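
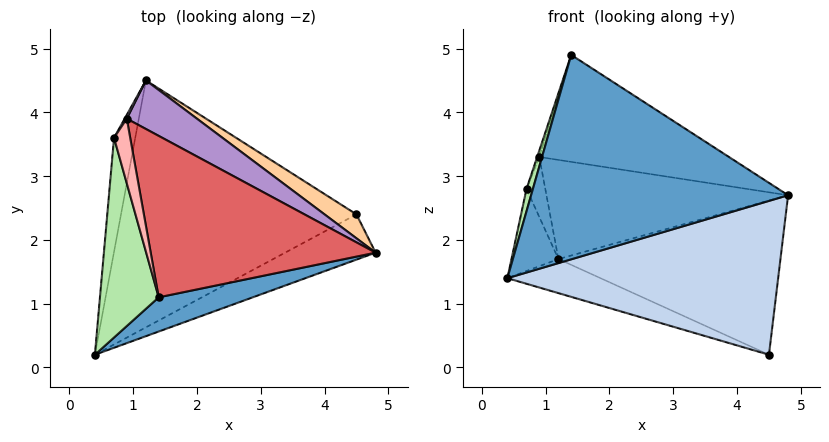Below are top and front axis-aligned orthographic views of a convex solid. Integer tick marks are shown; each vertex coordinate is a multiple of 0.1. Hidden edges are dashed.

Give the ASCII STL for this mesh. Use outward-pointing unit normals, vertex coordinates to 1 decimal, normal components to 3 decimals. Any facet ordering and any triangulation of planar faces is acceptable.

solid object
 facet normal 0.296 -0.942 0.158
  outer loop
   vertex 1.4 1.1 4.9
   vertex 0.4 0.2 1.4
   vertex 4.8 1.8 2.7
  endloop
 endfacet
 facet normal 0.397 -0.881 -0.259
  outer loop
   vertex 4.5 2.4 0.2
   vertex 4.8 1.8 2.7
   vertex 0.4 0.2 1.4
  endloop
 endfacet
 facet normal -0.341 0.128 -0.931
  outer loop
   vertex 4.5 2.4 0.2
   vertex 0.4 0.2 1.4
   vertex 1.2 4.5 1.7
  endloop
 endfacet
 facet normal 0.573 0.810 0.126
  outer loop
   vertex 4.5 2.4 0.2
   vertex 1.2 4.5 1.7
   vertex 4.8 1.8 2.7
  endloop
 endfacet
 facet normal -0.943 0.194 -0.270
  outer loop
   vertex 0.7 3.6 2.8
   vertex 1.2 4.5 1.7
   vertex 0.4 0.2 1.4
  endloop
 endfacet
 facet normal -0.959 -0.032 0.282
  outer loop
   vertex 0.7 3.6 2.8
   vertex 0.4 0.2 1.4
   vertex 1.4 1.1 4.9
  endloop
 endfacet
 facet normal 0.392 0.508 0.767
  outer loop
   vertex 0.9 3.9 3.3
   vertex 1.4 1.1 4.9
   vertex 4.8 1.8 2.7
  endloop
 endfacet
 facet normal -0.935 0.035 0.353
  outer loop
   vertex 0.9 3.9 3.3
   vertex 0.7 3.6 2.8
   vertex 1.4 1.1 4.9
  endloop
 endfacet
 facet normal 0.483 0.786 0.385
  outer loop
   vertex 0.9 3.9 3.3
   vertex 4.8 1.8 2.7
   vertex 1.2 4.5 1.7
  endloop
 endfacet
 facet normal -0.856 0.516 0.033
  outer loop
   vertex 0.9 3.9 3.3
   vertex 1.2 4.5 1.7
   vertex 0.7 3.6 2.8
  endloop
 endfacet
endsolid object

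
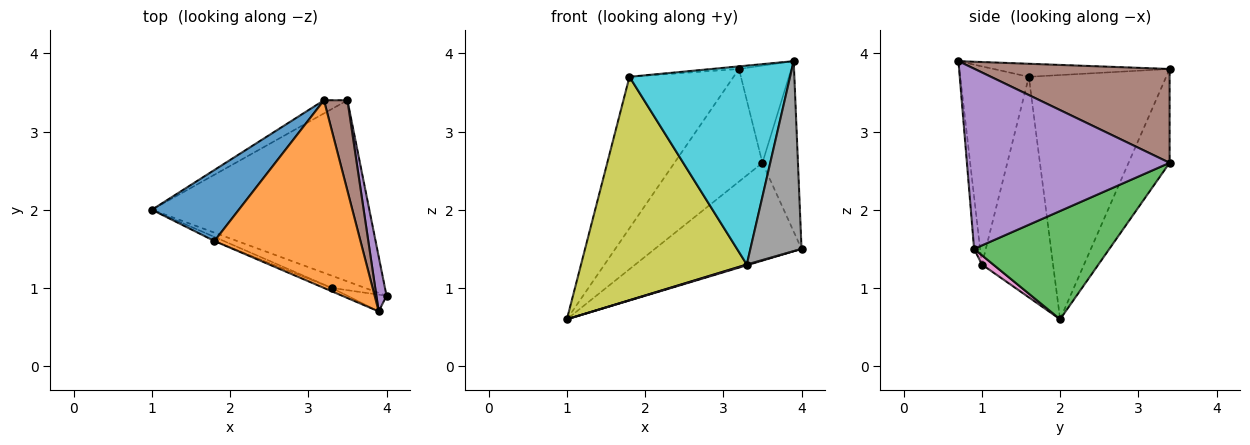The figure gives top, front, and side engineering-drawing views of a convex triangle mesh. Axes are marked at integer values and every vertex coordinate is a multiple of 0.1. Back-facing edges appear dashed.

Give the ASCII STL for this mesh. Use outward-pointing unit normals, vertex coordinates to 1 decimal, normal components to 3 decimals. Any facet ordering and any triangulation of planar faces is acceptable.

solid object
 facet normal -0.767 0.581 0.273
  outer loop
   vertex 1.8 1.6 3.7
   vertex 3.2 3.4 3.8
   vertex 1.0 2.0 0.6
  endloop
 endfacet
 facet normal -0.089 0.014 0.996
  outer loop
   vertex 1.8 1.6 3.7
   vertex 3.9 0.7 3.9
   vertex 3.2 3.4 3.8
  endloop
 endfacet
 facet normal 0.401 0.435 -0.806
  outer loop
   vertex 3.5 3.4 2.6
   vertex 4.0 0.9 1.5
   vertex 1.0 2.0 0.6
  endloop
 endfacet
 facet normal -0.421 0.901 -0.105
  outer loop
   vertex 3.5 3.4 2.6
   vertex 1.0 2.0 0.6
   vertex 3.2 3.4 3.8
  endloop
 endfacet
 facet normal 0.983 0.172 0.055
  outer loop
   vertex 3.5 3.4 2.6
   vertex 3.9 0.7 3.9
   vertex 4.0 0.9 1.5
  endloop
 endfacet
 facet normal 0.939 0.252 0.235
  outer loop
   vertex 3.5 3.4 2.6
   vertex 3.2 3.4 3.8
   vertex 3.9 0.7 3.9
  endloop
 endfacet
 facet normal 0.266 -0.061 -0.962
  outer loop
   vertex 3.3 1.0 1.3
   vertex 1.0 2.0 0.6
   vertex 4.0 0.9 1.5
  endloop
 endfacet
 facet normal -0.116 -0.989 -0.087
  outer loop
   vertex 3.3 1.0 1.3
   vertex 4.0 0.9 1.5
   vertex 3.9 0.7 3.9
  endloop
 endfacet
 facet normal -0.394 -0.919 -0.017
  outer loop
   vertex 3.3 1.0 1.3
   vertex 1.8 1.6 3.7
   vertex 1.0 2.0 0.6
  endloop
 endfacet
 facet normal -0.393 -0.920 -0.015
  outer loop
   vertex 3.3 1.0 1.3
   vertex 3.9 0.7 3.9
   vertex 1.8 1.6 3.7
  endloop
 endfacet
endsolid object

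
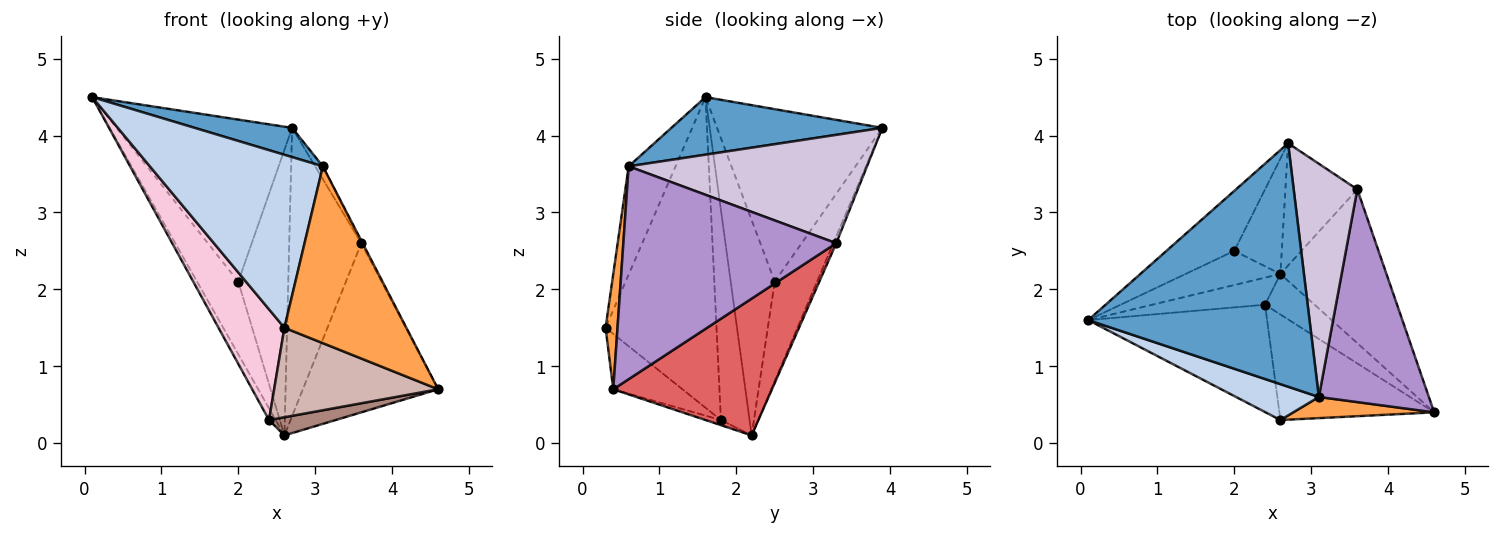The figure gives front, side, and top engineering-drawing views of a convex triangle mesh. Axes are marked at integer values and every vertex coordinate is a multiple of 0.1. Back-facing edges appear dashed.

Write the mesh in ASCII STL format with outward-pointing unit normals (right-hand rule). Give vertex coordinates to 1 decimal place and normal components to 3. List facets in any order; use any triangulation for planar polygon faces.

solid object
 facet normal 0.250 -0.115 0.961
  outer loop
   vertex 3.1 0.6 3.6
   vertex 2.7 3.9 4.1
   vertex 0.1 1.6 4.5
  endloop
 endfacet
 facet normal -0.257 -0.946 0.196
  outer loop
   vertex 2.6 0.3 1.5
   vertex 3.1 0.6 3.6
   vertex 0.1 1.6 4.5
  endloop
 endfacet
 facet normal 0.097 -0.988 0.118
  outer loop
   vertex 2.6 0.3 1.5
   vertex 4.6 0.4 0.7
   vertex 3.1 0.6 3.6
  endloop
 endfacet
 facet normal -0.662 0.703 -0.260
  outer loop
   vertex 2.0 2.5 2.1
   vertex 0.1 1.6 4.5
   vertex 2.7 3.9 4.1
  endloop
 endfacet
 facet normal -0.695 0.651 -0.306
  outer loop
   vertex 2.0 2.5 2.1
   vertex 2.6 2.2 0.1
   vertex 0.1 1.6 4.5
  endloop
 endfacet
 facet normal -0.617 0.730 -0.295
  outer loop
   vertex 2.0 2.5 2.1
   vertex 2.7 3.9 4.1
   vertex 2.6 2.2 0.1
  endloop
 endfacet
 facet normal 0.655 0.559 -0.508
  outer loop
   vertex 3.6 3.3 2.6
   vertex 4.6 0.4 0.7
   vertex 2.6 2.2 0.1
  endloop
 endfacet
 facet normal -0.037 0.920 -0.390
  outer loop
   vertex 3.6 3.3 2.6
   vertex 2.6 2.2 0.1
   vertex 2.7 3.9 4.1
  endloop
 endfacet
 facet normal 0.888 0.006 0.459
  outer loop
   vertex 3.6 3.3 2.6
   vertex 3.1 0.6 3.6
   vertex 4.6 0.4 0.7
  endloop
 endfacet
 facet normal 0.862 0.028 0.506
  outer loop
   vertex 3.6 3.3 2.6
   vertex 2.7 3.9 4.1
   vertex 3.1 0.6 3.6
  endloop
 endfacet
 facet normal -0.094 -0.407 -0.908
  outer loop
   vertex 2.4 1.8 0.3
   vertex 2.6 2.2 0.1
   vertex 4.6 0.4 0.7
  endloop
 endfacet
 facet normal -0.263 -0.624 -0.736
  outer loop
   vertex 2.4 1.8 0.3
   vertex 4.6 0.4 0.7
   vertex 2.6 0.3 1.5
  endloop
 endfacet
 facet normal -0.863 0.200 -0.463
  outer loop
   vertex 2.4 1.8 0.3
   vertex 0.1 1.6 4.5
   vertex 2.6 2.2 0.1
  endloop
 endfacet
 facet normal -0.770 -0.458 -0.444
  outer loop
   vertex 2.4 1.8 0.3
   vertex 2.6 0.3 1.5
   vertex 0.1 1.6 4.5
  endloop
 endfacet
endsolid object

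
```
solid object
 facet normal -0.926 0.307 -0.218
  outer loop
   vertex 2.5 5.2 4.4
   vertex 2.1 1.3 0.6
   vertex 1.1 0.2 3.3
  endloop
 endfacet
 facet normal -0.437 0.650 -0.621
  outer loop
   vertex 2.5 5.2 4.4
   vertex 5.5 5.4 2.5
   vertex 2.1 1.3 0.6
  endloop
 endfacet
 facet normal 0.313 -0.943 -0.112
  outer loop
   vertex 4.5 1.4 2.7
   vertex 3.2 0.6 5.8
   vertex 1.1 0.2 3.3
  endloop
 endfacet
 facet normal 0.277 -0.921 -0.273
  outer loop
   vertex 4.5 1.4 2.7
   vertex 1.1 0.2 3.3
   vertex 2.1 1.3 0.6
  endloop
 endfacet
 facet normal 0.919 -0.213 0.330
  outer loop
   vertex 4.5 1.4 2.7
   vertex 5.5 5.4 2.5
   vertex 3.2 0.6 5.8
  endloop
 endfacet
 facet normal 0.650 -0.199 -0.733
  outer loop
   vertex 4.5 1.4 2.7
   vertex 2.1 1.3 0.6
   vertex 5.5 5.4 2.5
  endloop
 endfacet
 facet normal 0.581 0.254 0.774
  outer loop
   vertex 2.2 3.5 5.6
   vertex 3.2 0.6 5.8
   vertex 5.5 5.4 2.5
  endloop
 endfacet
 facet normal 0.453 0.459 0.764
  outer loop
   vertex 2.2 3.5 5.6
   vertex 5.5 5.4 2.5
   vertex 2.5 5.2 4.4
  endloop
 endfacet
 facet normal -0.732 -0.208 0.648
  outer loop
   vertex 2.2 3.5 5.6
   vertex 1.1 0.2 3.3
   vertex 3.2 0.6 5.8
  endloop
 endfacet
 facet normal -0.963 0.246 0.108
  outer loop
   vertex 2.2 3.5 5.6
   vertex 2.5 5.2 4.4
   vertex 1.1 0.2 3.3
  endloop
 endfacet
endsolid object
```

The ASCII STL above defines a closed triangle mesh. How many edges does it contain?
15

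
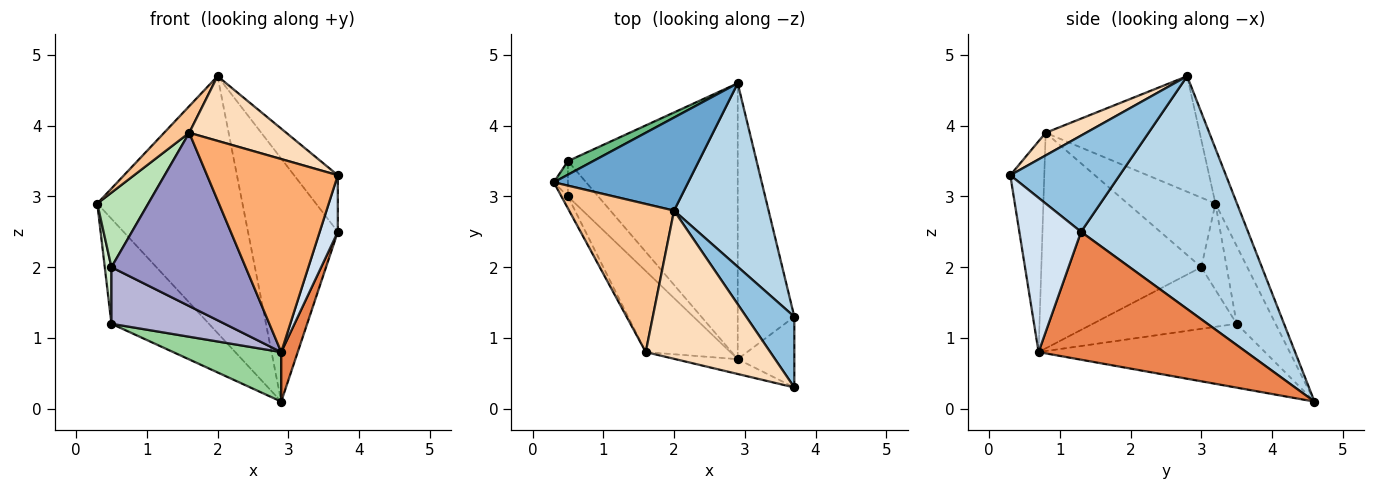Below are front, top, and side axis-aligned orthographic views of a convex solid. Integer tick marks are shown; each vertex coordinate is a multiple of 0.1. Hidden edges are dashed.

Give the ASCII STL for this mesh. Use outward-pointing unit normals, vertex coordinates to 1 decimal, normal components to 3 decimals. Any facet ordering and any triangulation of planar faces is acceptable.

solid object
 facet normal -0.138 0.931 0.337
  outer loop
   vertex 2.0 2.8 4.7
   vertex 2.9 4.6 0.1
   vertex 0.3 3.2 2.9
  endloop
 endfacet
 facet normal 0.842 0.337 0.421
  outer loop
   vertex 3.7 1.3 2.5
   vertex 2.0 2.8 4.7
   vertex 3.7 0.3 3.3
  endloop
 endfacet
 facet normal 0.829 0.446 0.337
  outer loop
   vertex 3.7 1.3 2.5
   vertex 2.9 4.6 0.1
   vertex 2.0 2.8 4.7
  endloop
 endfacet
 facet normal 0.905 -0.266 -0.332
  outer loop
   vertex 3.7 1.3 2.5
   vertex 3.7 0.3 3.3
   vertex 2.9 0.7 0.8
  endloop
 endfacet
 facet normal 0.912 -0.072 -0.404
  outer loop
   vertex 3.7 1.3 2.5
   vertex 2.9 0.7 0.8
   vertex 2.9 4.6 0.1
  endloop
 endfacet
 facet normal -0.251 -0.965 -0.074
  outer loop
   vertex 1.6 0.8 3.9
   vertex 2.9 0.7 0.8
   vertex 3.7 0.3 3.3
  endloop
 endfacet
 facet normal -0.735 -0.120 0.667
  outer loop
   vertex 1.6 0.8 3.9
   vertex 2.0 2.8 4.7
   vertex 0.3 3.2 2.9
  endloop
 endfacet
 facet normal 0.164 -0.395 0.904
  outer loop
   vertex 1.6 0.8 3.9
   vertex 3.7 0.3 3.3
   vertex 2.0 2.8 4.7
  endloop
 endfacet
 facet normal -0.368 0.922 0.119
  outer loop
   vertex 0.5 3.5 1.2
   vertex 0.3 3.2 2.9
   vertex 2.9 4.6 0.1
  endloop
 endfacet
 facet normal -0.347 -0.166 -0.923
  outer loop
   vertex 0.5 3.5 1.2
   vertex 2.9 4.6 0.1
   vertex 2.9 0.7 0.8
  endloop
 endfacet
 facet normal -0.862 -0.500 -0.080
  outer loop
   vertex 0.5 3.0 2.0
   vertex 1.6 0.8 3.9
   vertex 0.3 3.2 2.9
  endloop
 endfacet
 facet normal -0.955 -0.251 -0.157
  outer loop
   vertex 0.5 3.0 2.0
   vertex 0.3 3.2 2.9
   vertex 0.5 3.5 1.2
  endloop
 endfacet
 facet normal -0.734 -0.615 -0.288
  outer loop
   vertex 0.5 3.0 2.0
   vertex 2.9 0.7 0.8
   vertex 1.6 0.8 3.9
  endloop
 endfacet
 facet normal -0.733 -0.577 -0.361
  outer loop
   vertex 0.5 3.0 2.0
   vertex 0.5 3.5 1.2
   vertex 2.9 0.7 0.8
  endloop
 endfacet
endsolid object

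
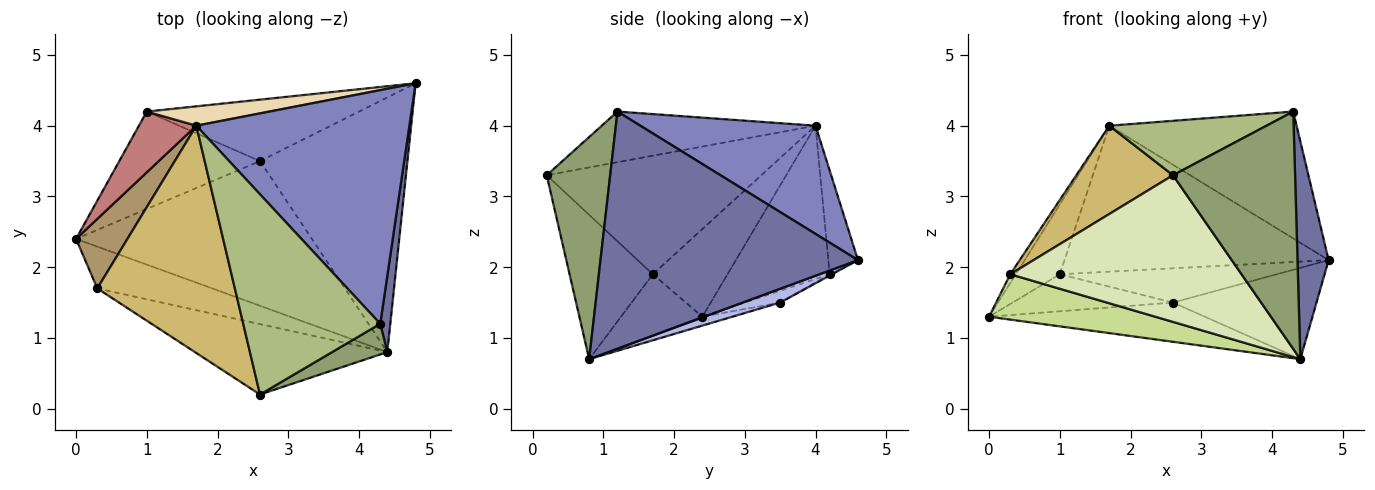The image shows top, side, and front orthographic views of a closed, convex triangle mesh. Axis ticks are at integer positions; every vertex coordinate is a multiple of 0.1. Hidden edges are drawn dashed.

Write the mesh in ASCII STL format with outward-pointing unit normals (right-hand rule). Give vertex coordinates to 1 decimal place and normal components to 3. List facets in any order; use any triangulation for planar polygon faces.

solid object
 facet normal 0.992 -0.120 0.042
  outer loop
   vertex 4.3 1.2 4.2
   vertex 4.4 0.8 0.7
   vertex 4.8 4.6 2.1
  endloop
 endfacet
 facet normal 0.408 0.436 0.803
  outer loop
   vertex 1.7 4.0 4.0
   vertex 4.3 1.2 4.2
   vertex 4.8 4.6 2.1
  endloop
 endfacet
 facet normal -0.036 0.261 -0.965
  outer loop
   vertex 2.6 3.5 1.5
   vertex 4.4 0.8 0.7
   vertex 0.0 2.4 1.3
  endloop
 endfacet
 facet normal 0.088 0.336 -0.938
  outer loop
   vertex 2.6 3.5 1.5
   vertex 4.8 4.6 2.1
   vertex 4.4 0.8 0.7
  endloop
 endfacet
 facet normal 0.458 -0.881 0.114
  outer loop
   vertex 2.6 0.2 3.3
   vertex 4.4 0.8 0.7
   vertex 4.3 1.2 4.2
  endloop
 endfacet
 facet normal -0.336 -0.247 0.909
  outer loop
   vertex 2.6 0.2 3.3
   vertex 4.3 1.2 4.2
   vertex 1.7 4.0 4.0
  endloop
 endfacet
 facet normal -0.339 -0.692 -0.638
  outer loop
   vertex 0.3 1.7 1.9
   vertex 0.0 2.4 1.3
   vertex 4.4 0.8 0.7
  endloop
 endfacet
 facet normal -0.309 -0.857 -0.412
  outer loop
   vertex 0.3 1.7 1.9
   vertex 4.4 0.8 0.7
   vertex 2.6 0.2 3.3
  endloop
 endfacet
 facet normal -0.861 0.063 0.505
  outer loop
   vertex 0.3 1.7 1.9
   vertex 1.7 4.0 4.0
   vertex 0.0 2.4 1.3
  endloop
 endfacet
 facet normal -0.626 -0.282 0.727
  outer loop
   vertex 0.3 1.7 1.9
   vertex 2.6 0.2 3.3
   vertex 1.7 4.0 4.0
  endloop
 endfacet
 facet normal -0.005 0.487 -0.873
  outer loop
   vertex 1.0 4.2 1.9
   vertex 4.8 4.6 2.1
   vertex 2.6 3.5 1.5
  endloop
 endfacet
 facet normal -0.111 0.985 0.131
  outer loop
   vertex 1.0 4.2 1.9
   vertex 1.7 4.0 4.0
   vertex 4.8 4.6 2.1
  endloop
 endfacet
 facet normal -0.078 0.354 -0.932
  outer loop
   vertex 1.0 4.2 1.9
   vertex 2.6 3.5 1.5
   vertex 0.0 2.4 1.3
  endloop
 endfacet
 facet normal -0.869 0.374 0.325
  outer loop
   vertex 1.0 4.2 1.9
   vertex 0.0 2.4 1.3
   vertex 1.7 4.0 4.0
  endloop
 endfacet
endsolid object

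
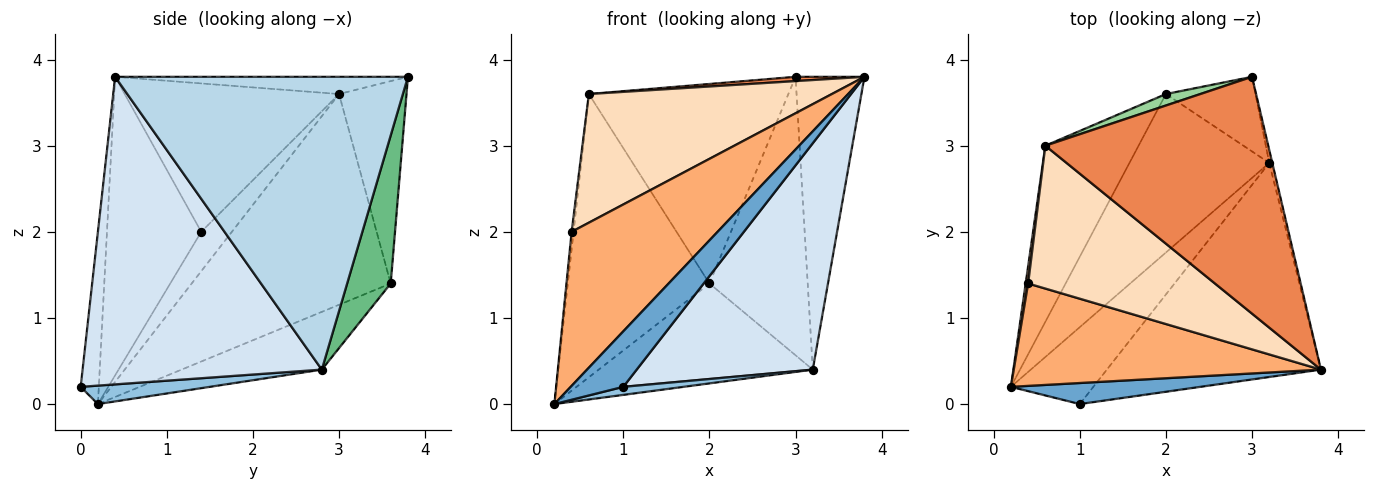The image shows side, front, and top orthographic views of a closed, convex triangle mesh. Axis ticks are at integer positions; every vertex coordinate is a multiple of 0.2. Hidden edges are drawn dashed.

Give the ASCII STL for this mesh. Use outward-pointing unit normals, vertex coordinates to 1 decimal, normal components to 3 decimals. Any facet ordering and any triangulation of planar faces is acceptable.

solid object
 facet normal -0.307 -0.890 0.338
  outer loop
   vertex 1.0 0.0 0.2
   vertex 3.8 0.4 3.8
   vertex 0.2 0.2 0.0
  endloop
 endfacet
 facet normal 0.217 -0.101 -0.971
  outer loop
   vertex 3.2 2.8 0.4
   vertex 1.0 0.0 0.2
   vertex 0.2 0.2 0.0
  endloop
 endfacet
 facet normal 0.973 0.229 -0.010
  outer loop
   vertex 3.2 2.8 0.4
   vertex 3.0 3.8 3.8
   vertex 3.8 0.4 3.8
  endloop
 endfacet
 facet normal 0.703 -0.517 -0.489
  outer loop
   vertex 3.2 2.8 0.4
   vertex 3.8 0.4 3.8
   vertex 1.0 0.0 0.2
  endloop
 endfacet
 facet normal -0.077 -0.018 0.997
  outer loop
   vertex 0.6 3.0 3.6
   vertex 3.8 0.4 3.8
   vertex 3.0 3.8 3.8
  endloop
 endfacet
 facet normal -0.474 -0.733 0.487
  outer loop
   vertex 0.4 1.4 2.0
   vertex 0.2 0.2 0.0
   vertex 3.8 0.4 3.8
  endloop
 endfacet
 facet normal -0.996 0.062 0.062
  outer loop
   vertex 0.4 1.4 2.0
   vertex 0.6 3.0 3.6
   vertex 0.2 0.2 0.0
  endloop
 endfacet
 facet normal -0.508 -0.576 0.640
  outer loop
   vertex 0.4 1.4 2.0
   vertex 3.8 0.4 3.8
   vertex 0.6 3.0 3.6
  endloop
 endfacet
 facet normal 0.394 0.888 -0.238
  outer loop
   vertex 2.0 3.6 1.4
   vertex 3.0 3.8 3.8
   vertex 3.2 2.8 0.4
  endloop
 endfacet
 facet normal -0.320 0.946 0.054
  outer loop
   vertex 2.0 3.6 1.4
   vertex 0.6 3.0 3.6
   vertex 3.0 3.8 3.8
  endloop
 endfacet
 facet normal -0.330 0.503 -0.799
  outer loop
   vertex 2.0 3.6 1.4
   vertex 3.2 2.8 0.4
   vertex 0.2 0.2 0.0
  endloop
 endfacet
 facet normal -0.767 0.545 -0.339
  outer loop
   vertex 2.0 3.6 1.4
   vertex 0.2 0.2 0.0
   vertex 0.6 3.0 3.6
  endloop
 endfacet
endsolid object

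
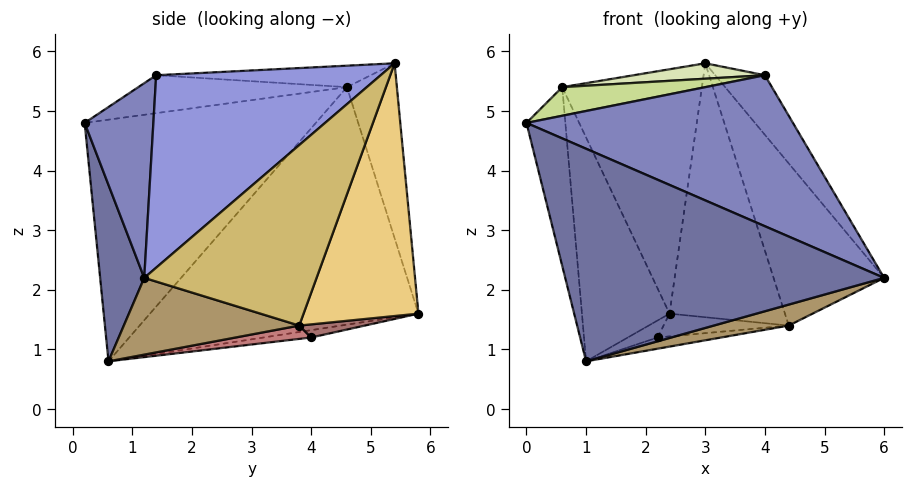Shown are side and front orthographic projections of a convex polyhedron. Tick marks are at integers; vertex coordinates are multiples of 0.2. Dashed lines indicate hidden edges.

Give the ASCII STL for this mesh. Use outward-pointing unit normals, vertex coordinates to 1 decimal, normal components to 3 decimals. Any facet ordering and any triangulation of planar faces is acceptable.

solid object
 facet normal 0.137 -0.988 -0.065
  outer loop
   vertex 1.0 0.6 0.8
   vertex 6.0 1.2 2.2
   vertex 0.0 0.2 4.8
  endloop
 endfacet
 facet normal 0.245 -0.949 0.200
  outer loop
   vertex 4.0 1.4 5.6
   vertex 0.0 0.2 4.8
   vertex 6.0 1.2 2.2
  endloop
 endfacet
 facet normal 0.851 0.188 0.490
  outer loop
   vertex 4.0 1.4 5.6
   vertex 6.0 1.2 2.2
   vertex 3.0 5.4 5.8
  endloop
 endfacet
 facet normal -0.334 0.933 0.137
  outer loop
   vertex 0.6 4.6 5.4
   vertex 3.0 5.4 5.8
   vertex 2.4 5.8 1.6
  endloop
 endfacet
 facet normal -0.961 0.162 -0.224
  outer loop
   vertex 0.6 4.6 5.4
   vertex 1.0 0.6 0.8
   vertex 0.0 0.2 4.8
  endloop
 endfacet
 facet normal -0.897 0.293 -0.332
  outer loop
   vertex 0.6 4.6 5.4
   vertex 2.4 5.8 1.6
   vertex 1.0 0.6 0.8
  endloop
 endfacet
 facet normal -0.163 -0.112 0.980
  outer loop
   vertex 0.6 4.6 5.4
   vertex 0.0 0.2 4.8
   vertex 4.0 1.4 5.6
  endloop
 endfacet
 facet normal -0.137 -0.084 0.987
  outer loop
   vertex 0.6 4.6 5.4
   vertex 4.0 1.4 5.6
   vertex 3.0 5.4 5.8
  endloop
 endfacet
 facet normal 0.281 -0.120 -0.952
  outer loop
   vertex 4.4 3.8 1.4
   vertex 6.0 1.2 2.2
   vertex 1.0 0.6 0.8
  endloop
 endfacet
 facet normal 0.840 0.539 0.071
  outer loop
   vertex 4.4 3.8 1.4
   vertex 3.0 5.4 5.8
   vertex 6.0 1.2 2.2
  endloop
 endfacet
 facet normal 0.705 0.708 -0.033
  outer loop
   vertex 4.4 3.8 1.4
   vertex 2.4 5.8 1.6
   vertex 3.0 5.4 5.8
  endloop
 endfacet
 facet normal -0.385 0.241 -0.891
  outer loop
   vertex 2.2 4.0 1.2
   vertex 1.0 0.6 0.8
   vertex 2.4 5.8 1.6
  endloop
 endfacet
 facet normal 0.107 0.204 -0.973
  outer loop
   vertex 2.2 4.0 1.2
   vertex 2.4 5.8 1.6
   vertex 4.4 3.8 1.4
  endloop
 endfacet
 facet normal 0.098 0.082 -0.992
  outer loop
   vertex 2.2 4.0 1.2
   vertex 4.4 3.8 1.4
   vertex 1.0 0.6 0.8
  endloop
 endfacet
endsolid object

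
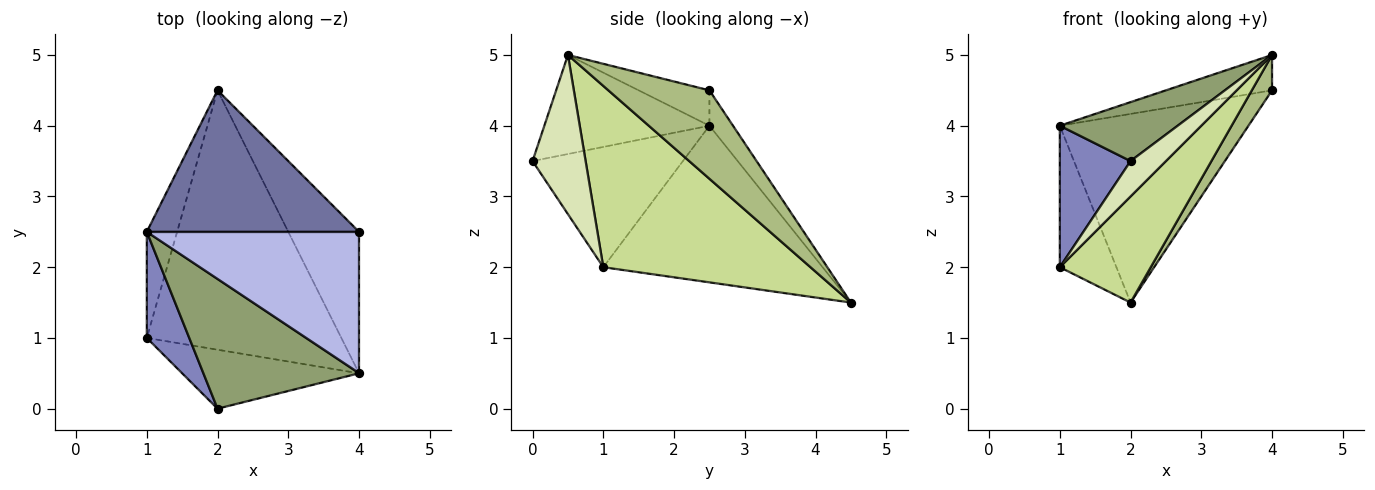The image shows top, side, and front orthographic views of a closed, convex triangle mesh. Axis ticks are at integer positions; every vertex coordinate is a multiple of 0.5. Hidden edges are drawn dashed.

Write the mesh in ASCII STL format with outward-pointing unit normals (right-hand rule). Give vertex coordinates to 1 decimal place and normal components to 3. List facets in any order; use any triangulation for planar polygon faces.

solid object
 facet normal -0.100 0.796 0.597
  outer loop
   vertex 2.0 4.5 1.5
   vertex 1.0 2.5 4.0
   vertex 4.0 2.5 4.5
  endloop
 endfacet
 facet normal -0.862 -0.406 0.304
  outer loop
   vertex 1.0 1.0 2.0
   vertex 2.0 0.0 3.5
   vertex 1.0 2.5 4.0
  endloop
 endfacet
 facet normal -0.952 0.246 -0.184
  outer loop
   vertex 1.0 1.0 2.0
   vertex 1.0 2.5 4.0
   vertex 2.0 4.5 1.5
  endloop
 endfacet
 facet normal -0.160 0.239 0.958
  outer loop
   vertex 4.0 0.5 5.0
   vertex 4.0 2.5 4.5
   vertex 1.0 2.5 4.0
  endloop
 endfacet
 facet normal -0.501 -0.358 0.788
  outer loop
   vertex 4.0 0.5 5.0
   vertex 1.0 2.5 4.0
   vertex 2.0 0.0 3.5
  endloop
 endfacet
 facet normal 0.772 -0.154 -0.617
  outer loop
   vertex 4.0 0.5 5.0
   vertex 2.0 4.5 1.5
   vertex 4.0 2.5 4.5
  endloop
 endfacet
 facet normal 0.653 -0.287 -0.701
  outer loop
   vertex 4.0 0.5 5.0
   vertex 1.0 1.0 2.0
   vertex 2.0 4.5 1.5
  endloop
 endfacet
 facet normal 0.611 -0.407 -0.679
  outer loop
   vertex 4.0 0.5 5.0
   vertex 2.0 0.0 3.5
   vertex 1.0 1.0 2.0
  endloop
 endfacet
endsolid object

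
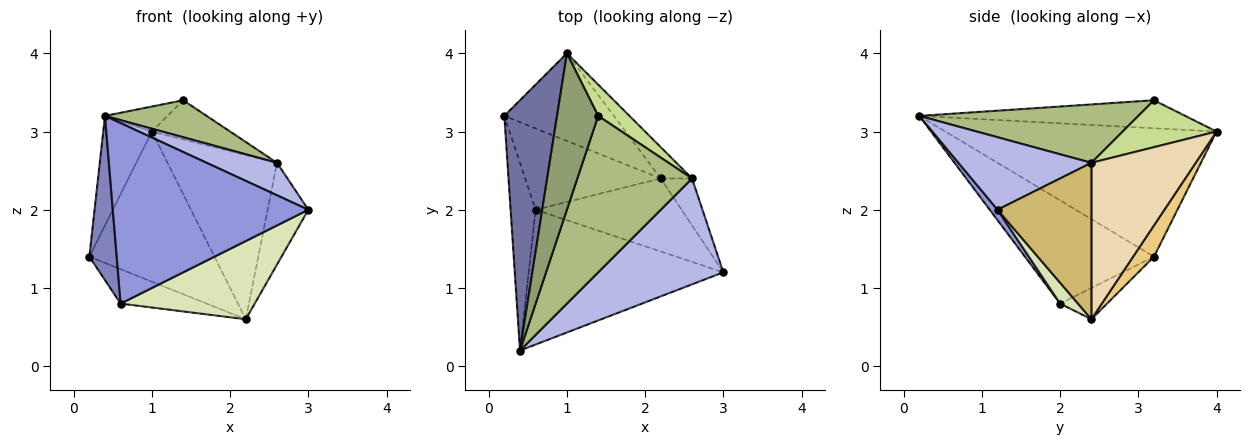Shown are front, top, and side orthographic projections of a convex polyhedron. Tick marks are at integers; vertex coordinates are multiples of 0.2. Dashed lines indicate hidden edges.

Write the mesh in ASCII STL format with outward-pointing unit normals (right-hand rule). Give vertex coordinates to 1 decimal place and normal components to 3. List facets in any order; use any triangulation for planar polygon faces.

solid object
 facet normal -0.913 0.164 0.374
  outer loop
   vertex 1.0 4.0 3.0
   vertex 0.2 3.2 1.4
   vertex 0.4 0.2 3.2
  endloop
 endfacet
 facet normal -0.952 -0.202 -0.231
  outer loop
   vertex 0.6 2.0 0.8
   vertex 0.4 0.2 3.2
   vertex 0.2 3.2 1.4
  endloop
 endfacet
 facet normal 0.032 -0.801 -0.598
  outer loop
   vertex 0.6 2.0 0.8
   vertex 3.0 1.2 2.0
   vertex 0.4 0.2 3.2
  endloop
 endfacet
 facet normal 0.485 -0.257 0.836
  outer loop
   vertex 2.6 2.4 2.6
   vertex 0.4 0.2 3.2
   vertex 3.0 1.2 2.0
  endloop
 endfacet
 facet normal -0.557 0.131 0.820
  outer loop
   vertex 1.4 3.2 3.4
   vertex 1.0 4.0 3.0
   vertex 0.4 0.2 3.2
  endloop
 endfacet
 facet normal 0.444 -0.206 0.872
  outer loop
   vertex 1.4 3.2 3.4
   vertex 0.4 0.2 3.2
   vertex 2.6 2.4 2.6
  endloop
 endfacet
 facet normal 0.684 0.570 0.456
  outer loop
   vertex 1.4 3.2 3.4
   vertex 2.6 2.4 2.6
   vertex 1.0 4.0 3.0
  endloop
 endfacet
 facet normal 0.097 -0.728 -0.679
  outer loop
   vertex 2.2 2.4 0.6
   vertex 3.0 1.2 2.0
   vertex 0.6 2.0 0.8
  endloop
 endfacet
 facet normal -0.208 0.381 -0.901
  outer loop
   vertex 2.2 2.4 0.6
   vertex 0.6 2.0 0.8
   vertex 0.2 3.2 1.4
  endloop
 endfacet
 facet normal 0.902 0.391 -0.180
  outer loop
   vertex 2.2 2.4 0.6
   vertex 2.6 2.4 2.6
   vertex 3.0 1.2 2.0
  endloop
 endfacet
 facet normal 0.142 0.855 -0.499
  outer loop
   vertex 2.2 2.4 0.6
   vertex 0.2 3.2 1.4
   vertex 1.0 4.0 3.0
  endloop
 endfacet
 facet normal 0.683 0.717 -0.137
  outer loop
   vertex 2.2 2.4 0.6
   vertex 1.0 4.0 3.0
   vertex 2.6 2.4 2.6
  endloop
 endfacet
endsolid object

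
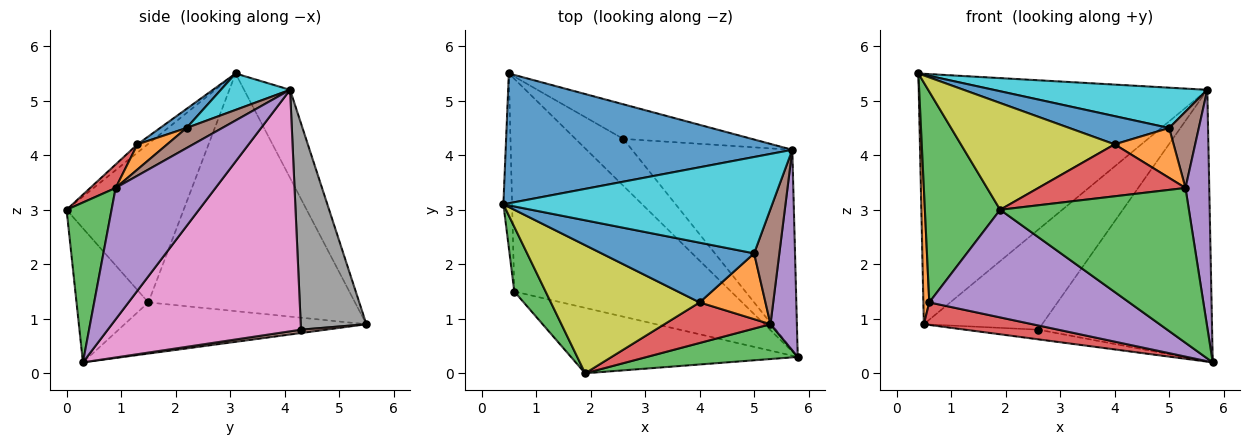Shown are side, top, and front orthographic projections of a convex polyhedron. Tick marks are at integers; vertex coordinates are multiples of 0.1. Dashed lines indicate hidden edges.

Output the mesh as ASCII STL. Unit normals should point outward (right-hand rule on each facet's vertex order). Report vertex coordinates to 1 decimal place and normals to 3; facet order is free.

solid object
 facet normal -0.140 0.879 0.456
  outer loop
   vertex 5.7 4.1 5.2
   vertex 0.5 5.5 0.9
   vertex 0.4 3.1 5.5
  endloop
 endfacet
 facet normal -0.999 -0.029 -0.037
  outer loop
   vertex 0.6 1.5 1.3
   vertex 0.4 3.1 5.5
   vertex 0.5 5.5 0.9
  endloop
 endfacet
 facet normal -0.830 -0.534 0.164
  outer loop
   vertex 0.6 1.5 1.3
   vertex 1.9 0.0 3.0
   vertex 0.4 3.1 5.5
  endloop
 endfacet
 facet normal -0.228 -0.103 -0.968
  outer loop
   vertex 0.6 1.5 1.3
   vertex 0.5 5.5 0.9
   vertex 5.8 0.3 0.2
  endloop
 endfacet
 facet normal -0.294 -0.817 -0.496
  outer loop
   vertex 0.6 1.5 1.3
   vertex 5.8 0.3 0.2
   vertex 1.9 0.0 3.0
  endloop
 endfacet
 facet normal 0.069 0.201 -0.977
  outer loop
   vertex 2.6 4.3 0.8
   vertex 5.8 0.3 0.2
   vertex 0.5 5.5 0.9
  endloop
 endfacet
 facet normal 0.667 0.600 -0.442
  outer loop
   vertex 2.6 4.3 0.8
   vertex 5.7 4.1 5.2
   vertex 5.8 0.3 0.2
  endloop
 endfacet
 facet normal 0.465 0.837 -0.289
  outer loop
   vertex 2.6 4.3 0.8
   vertex 0.5 5.5 0.9
   vertex 5.7 4.1 5.2
  endloop
 endfacet
 facet normal -0.043 -0.640 0.768
  outer loop
   vertex 4.0 1.3 4.2
   vertex 0.4 3.1 5.5
   vertex 1.9 0.0 3.0
  endloop
 endfacet
 facet normal 0.124 -0.383 0.915
  outer loop
   vertex 5.0 2.2 4.5
   vertex 5.7 4.1 5.2
   vertex 0.4 3.1 5.5
  endloop
 endfacet
 facet normal 0.112 -0.424 0.899
  outer loop
   vertex 5.0 2.2 4.5
   vertex 0.4 3.1 5.5
   vertex 4.0 1.3 4.2
  endloop
 endfacet
 facet normal 0.291 -0.578 0.762
  outer loop
   vertex 5.3 0.9 3.4
   vertex 5.0 2.2 4.5
   vertex 4.0 1.3 4.2
  endloop
 endfacet
 facet normal 0.226 -0.950 0.214
  outer loop
   vertex 5.3 0.9 3.4
   vertex 1.9 0.0 3.0
   vertex 5.8 0.3 0.2
  endloop
 endfacet
 facet normal 0.135 -0.781 0.610
  outer loop
   vertex 5.3 0.9 3.4
   vertex 4.0 1.3 4.2
   vertex 1.9 0.0 3.0
  endloop
 endfacet
 facet normal 0.955 -0.227 0.192
  outer loop
   vertex 5.3 0.9 3.4
   vertex 5.8 0.3 0.2
   vertex 5.7 4.1 5.2
  endloop
 endfacet
 facet normal 0.554 -0.460 0.694
  outer loop
   vertex 5.3 0.9 3.4
   vertex 5.7 4.1 5.2
   vertex 5.0 2.2 4.5
  endloop
 endfacet
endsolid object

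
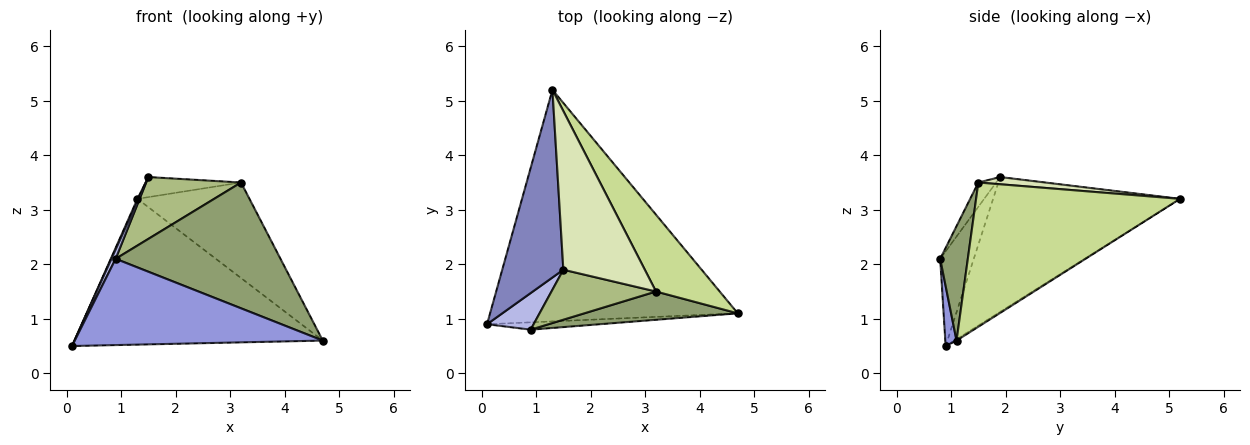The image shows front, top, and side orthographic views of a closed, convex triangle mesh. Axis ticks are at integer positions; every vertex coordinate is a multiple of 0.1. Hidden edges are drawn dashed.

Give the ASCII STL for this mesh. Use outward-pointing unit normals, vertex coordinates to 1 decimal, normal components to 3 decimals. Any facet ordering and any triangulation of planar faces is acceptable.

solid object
 facet normal -0.005 0.533 -0.846
  outer loop
   vertex 1.3 5.2 3.2
   vertex 4.7 1.1 0.6
   vertex 0.1 0.9 0.5
  endloop
 endfacet
 facet normal -0.911 -0.005 0.413
  outer loop
   vertex 1.5 1.9 3.6
   vertex 1.3 5.2 3.2
   vertex 0.1 0.9 0.5
  endloop
 endfacet
 facet normal 0.045 -0.995 -0.085
  outer loop
   vertex 0.9 0.8 2.1
   vertex 0.1 0.9 0.5
   vertex 4.7 1.1 0.6
  endloop
 endfacet
 facet normal -0.892 -0.112 0.439
  outer loop
   vertex 0.9 0.8 2.1
   vertex 1.5 1.9 3.6
   vertex 0.1 0.9 0.5
  endloop
 endfacet
 facet normal 0.161 -0.963 0.216
  outer loop
   vertex 3.2 1.5 3.5
   vertex 0.9 0.8 2.1
   vertex 4.7 1.1 0.6
  endloop
 endfacet
 facet normal -0.144 -0.770 0.622
  outer loop
   vertex 3.2 1.5 3.5
   vertex 1.5 1.9 3.6
   vertex 0.9 0.8 2.1
  endloop
 endfacet
 facet normal 0.817 0.449 0.361
  outer loop
   vertex 3.2 1.5 3.5
   vertex 4.7 1.1 0.6
   vertex 1.3 5.2 3.2
  endloop
 endfacet
 facet normal 0.088 0.125 0.988
  outer loop
   vertex 3.2 1.5 3.5
   vertex 1.3 5.2 3.2
   vertex 1.5 1.9 3.6
  endloop
 endfacet
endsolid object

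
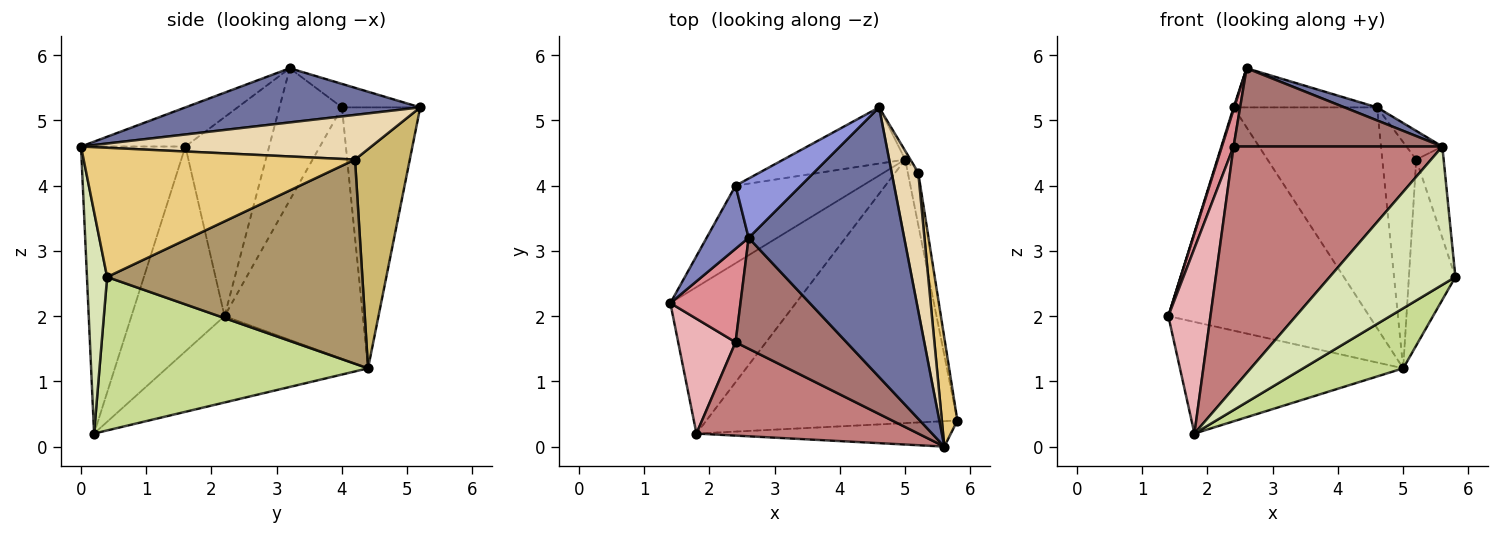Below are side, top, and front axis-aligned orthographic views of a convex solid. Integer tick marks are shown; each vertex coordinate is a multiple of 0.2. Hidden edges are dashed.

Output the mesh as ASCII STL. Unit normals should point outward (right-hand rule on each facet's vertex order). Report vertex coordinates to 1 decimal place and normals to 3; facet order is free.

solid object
 facet normal 0.329 -0.046 0.943
  outer loop
   vertex 5.6 0.0 4.6
   vertex 4.6 5.2 5.2
   vertex 2.6 3.2 5.8
  endloop
 endfacet
 facet normal -0.953 -0.010 0.304
  outer loop
   vertex 2.4 4.0 5.2
   vertex 1.4 2.2 2.0
   vertex 2.6 3.2 5.8
  endloop
 endfacet
 facet normal -0.288 0.528 0.799
  outer loop
   vertex 2.4 4.0 5.2
   vertex 2.6 3.2 5.8
   vertex 4.6 5.2 5.2
  endloop
 endfacet
 facet normal -0.545 0.792 -0.275
  outer loop
   vertex 2.4 4.0 5.2
   vertex 5.0 4.4 1.2
   vertex 1.4 2.2 2.0
  endloop
 endfacet
 facet normal -0.467 0.857 -0.218
  outer loop
   vertex 2.4 4.0 5.2
   vertex 4.6 5.2 5.2
   vertex 5.0 4.4 1.2
  endloop
 endfacet
 facet normal -0.480 0.532 -0.698
  outer loop
   vertex 1.8 0.2 0.2
   vertex 1.4 2.2 2.0
   vertex 5.0 4.4 1.2
  endloop
 endfacet
 facet normal 0.512 -0.191 -0.838
  outer loop
   vertex 1.8 0.2 0.2
   vertex 5.0 4.4 1.2
   vertex 5.8 0.4 2.6
  endloop
 endfacet
 facet normal 0.156 -0.971 -0.179
  outer loop
   vertex 1.8 0.2 0.2
   vertex 5.8 0.4 2.6
   vertex 5.6 0.0 4.6
  endloop
 endfacet
 facet normal 0.983 0.179 -0.050
  outer loop
   vertex 5.2 4.2 4.4
   vertex 5.8 0.4 2.6
   vertex 5.0 4.4 1.2
  endloop
 endfacet
 facet normal 0.850 0.526 -0.020
  outer loop
   vertex 5.2 4.2 4.4
   vertex 5.0 4.4 1.2
   vertex 4.6 5.2 5.2
  endloop
 endfacet
 facet normal 0.988 0.100 0.119
  outer loop
   vertex 5.2 4.2 4.4
   vertex 5.6 0.0 4.6
   vertex 5.8 0.4 2.6
  endloop
 endfacet
 facet normal 0.854 0.106 0.509
  outer loop
   vertex 5.2 4.2 4.4
   vertex 4.6 5.2 5.2
   vertex 5.6 0.0 4.6
  endloop
 endfacet
 facet normal -0.277 -0.554 0.785
  outer loop
   vertex 2.4 1.6 4.6
   vertex 5.6 0.0 4.6
   vertex 2.6 3.2 5.8
  endloop
 endfacet
 facet normal -0.423 -0.845 0.327
  outer loop
   vertex 2.4 1.6 4.6
   vertex 1.8 0.2 0.2
   vertex 5.6 0.0 4.6
  endloop
 endfacet
 facet normal -0.935 -0.130 0.330
  outer loop
   vertex 2.4 1.6 4.6
   vertex 2.6 3.2 5.8
   vertex 1.4 2.2 2.0
  endloop
 endfacet
 facet normal -0.883 -0.399 0.247
  outer loop
   vertex 2.4 1.6 4.6
   vertex 1.4 2.2 2.0
   vertex 1.8 0.2 0.2
  endloop
 endfacet
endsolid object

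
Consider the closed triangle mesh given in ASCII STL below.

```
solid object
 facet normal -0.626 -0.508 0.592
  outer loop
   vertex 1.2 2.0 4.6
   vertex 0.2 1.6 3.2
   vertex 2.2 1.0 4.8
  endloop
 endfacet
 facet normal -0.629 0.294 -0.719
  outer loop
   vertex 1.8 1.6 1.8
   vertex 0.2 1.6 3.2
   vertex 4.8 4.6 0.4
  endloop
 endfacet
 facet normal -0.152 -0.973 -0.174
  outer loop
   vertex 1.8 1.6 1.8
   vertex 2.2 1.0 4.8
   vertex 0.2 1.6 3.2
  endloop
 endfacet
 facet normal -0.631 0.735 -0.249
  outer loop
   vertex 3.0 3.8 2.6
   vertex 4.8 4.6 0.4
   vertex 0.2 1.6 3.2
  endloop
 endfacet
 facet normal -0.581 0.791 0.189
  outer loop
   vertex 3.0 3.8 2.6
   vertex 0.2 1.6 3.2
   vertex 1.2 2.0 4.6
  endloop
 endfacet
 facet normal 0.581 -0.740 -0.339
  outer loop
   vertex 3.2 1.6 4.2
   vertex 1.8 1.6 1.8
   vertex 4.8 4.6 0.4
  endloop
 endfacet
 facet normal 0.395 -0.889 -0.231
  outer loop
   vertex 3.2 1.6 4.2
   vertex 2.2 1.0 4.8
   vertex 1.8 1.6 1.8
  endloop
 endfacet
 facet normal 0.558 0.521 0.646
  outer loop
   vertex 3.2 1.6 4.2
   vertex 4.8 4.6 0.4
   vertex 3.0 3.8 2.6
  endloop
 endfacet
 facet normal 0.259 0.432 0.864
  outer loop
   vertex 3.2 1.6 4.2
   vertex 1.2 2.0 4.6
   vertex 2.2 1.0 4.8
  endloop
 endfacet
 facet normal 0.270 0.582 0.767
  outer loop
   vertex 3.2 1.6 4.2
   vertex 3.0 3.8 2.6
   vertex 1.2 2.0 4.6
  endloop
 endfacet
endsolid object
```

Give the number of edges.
15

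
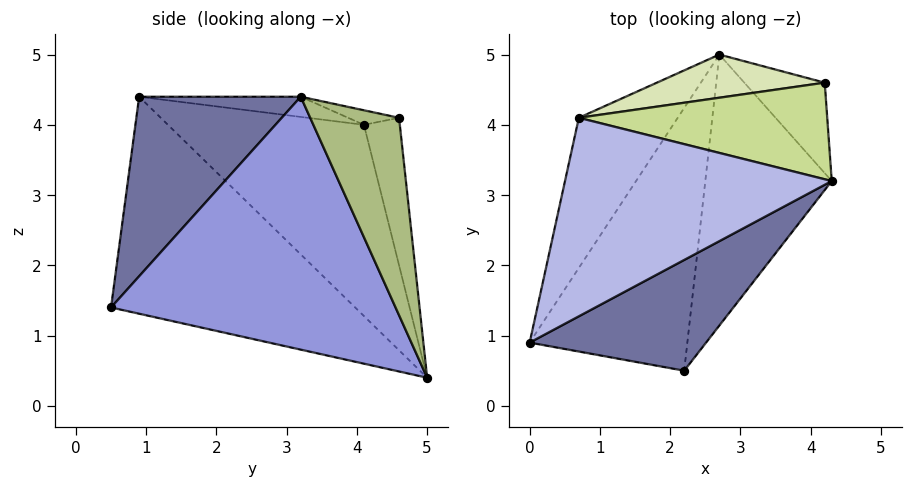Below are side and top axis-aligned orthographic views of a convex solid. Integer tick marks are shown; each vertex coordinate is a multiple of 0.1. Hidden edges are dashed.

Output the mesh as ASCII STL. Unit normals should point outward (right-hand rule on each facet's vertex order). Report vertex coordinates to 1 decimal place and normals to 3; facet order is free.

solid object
 facet normal 0.428 -0.800 0.420
  outer loop
   vertex 2.2 0.5 1.4
   vertex 4.3 3.2 4.4
   vertex 0.0 0.9 4.4
  endloop
 endfacet
 facet normal -0.808 -0.041 -0.587
  outer loop
   vertex 2.2 0.5 1.4
   vertex 0.0 0.9 4.4
   vertex 2.7 5.0 0.4
  endloop
 endfacet
 facet normal 0.877 -0.195 -0.439
  outer loop
   vertex 2.2 0.5 1.4
   vertex 2.7 5.0 0.4
   vertex 4.3 3.2 4.4
  endloop
 endfacet
 facet normal -0.075 0.140 0.987
  outer loop
   vertex 0.7 4.1 4.0
   vertex 0.0 0.9 4.4
   vertex 4.3 3.2 4.4
  endloop
 endfacet
 facet normal -0.880 0.136 -0.455
  outer loop
   vertex 0.7 4.1 4.0
   vertex 2.7 5.0 0.4
   vertex 0.0 0.9 4.4
  endloop
 endfacet
 facet normal 0.926 -0.015 -0.377
  outer loop
   vertex 4.2 4.6 4.1
   vertex 4.3 3.2 4.4
   vertex 2.7 5.0 0.4
  endloop
 endfacet
 facet normal -0.057 0.205 0.977
  outer loop
   vertex 4.2 4.6 4.1
   vertex 0.7 4.1 4.0
   vertex 4.3 3.2 4.4
  endloop
 endfacet
 facet normal -0.144 0.976 0.164
  outer loop
   vertex 4.2 4.6 4.1
   vertex 2.7 5.0 0.4
   vertex 0.7 4.1 4.0
  endloop
 endfacet
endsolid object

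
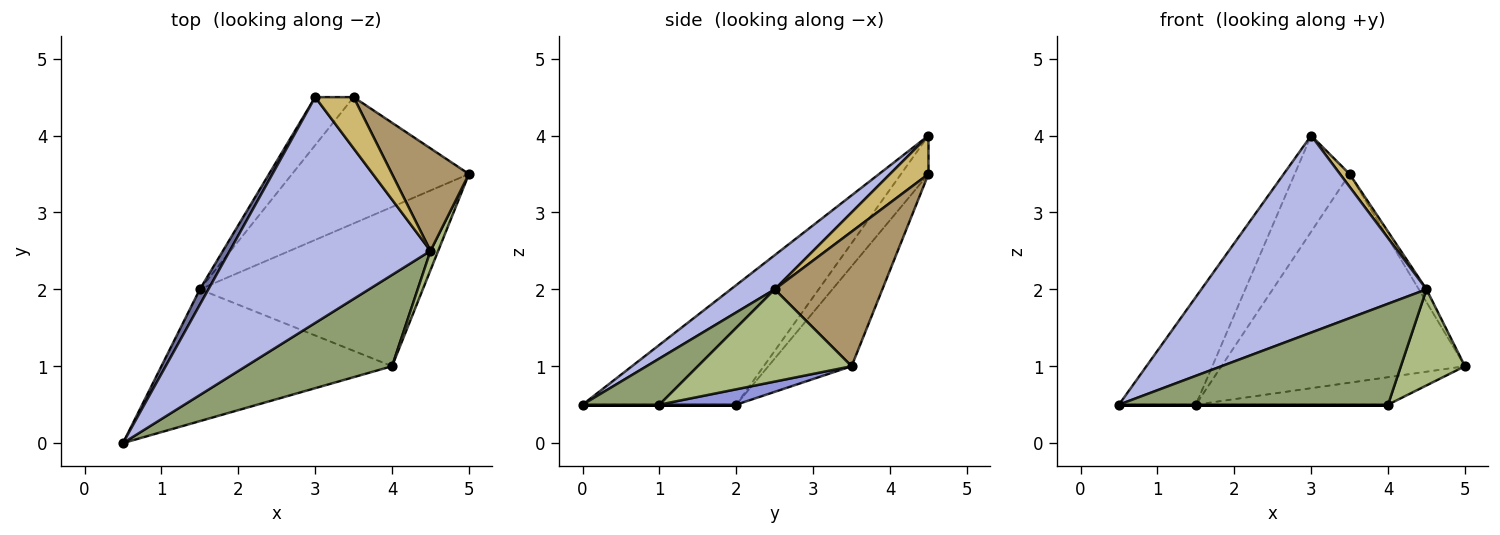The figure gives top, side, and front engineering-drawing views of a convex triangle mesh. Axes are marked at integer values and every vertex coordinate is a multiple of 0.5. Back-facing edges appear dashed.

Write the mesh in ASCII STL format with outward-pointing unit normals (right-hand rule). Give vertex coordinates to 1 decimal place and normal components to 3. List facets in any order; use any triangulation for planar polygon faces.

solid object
 facet normal -0.893 0.446 0.064
  outer loop
   vertex 1.5 2.0 0.5
   vertex 0.5 0.0 0.5
   vertex 3.0 4.5 4.0
  endloop
 endfacet
 facet normal 0.000 0.000 -1.000
  outer loop
   vertex 1.5 2.0 0.5
   vertex 4.0 1.0 0.5
   vertex 0.5 0.0 0.5
  endloop
 endfacet
 facet normal 0.068 0.170 -0.983
  outer loop
   vertex 1.5 2.0 0.5
   vertex 5.0 3.5 1.0
   vertex 4.0 1.0 0.5
  endloop
 endfacet
 facet normal 0.127 -0.652 0.747
  outer loop
   vertex 4.5 2.5 2.0
   vertex 3.0 4.5 4.0
   vertex 0.5 0.0 0.5
  endloop
 endfacet
 facet normal 0.207 -0.725 0.656
  outer loop
   vertex 4.5 2.5 2.0
   vertex 0.5 0.0 0.5
   vertex 4.0 1.0 0.5
  endloop
 endfacet
 facet normal 0.920 -0.383 0.077
  outer loop
   vertex 4.5 2.5 2.0
   vertex 4.0 1.0 0.5
   vertex 5.0 3.5 1.0
  endloop
 endfacet
 facet normal -0.281 0.821 -0.497
  outer loop
   vertex 3.5 4.5 3.5
   vertex 5.0 3.5 1.0
   vertex 1.5 2.0 0.5
  endloop
 endfacet
 facet normal -0.408 0.816 -0.408
  outer loop
   vertex 3.5 4.5 3.5
   vertex 1.5 2.0 0.5
   vertex 3.0 4.5 4.0
  endloop
 endfacet
 facet normal 0.867 0.062 0.495
  outer loop
   vertex 3.5 4.5 3.5
   vertex 4.5 2.5 2.0
   vertex 5.0 3.5 1.0
  endloop
 endfacet
 facet normal 0.696 -0.174 0.696
  outer loop
   vertex 3.5 4.5 3.5
   vertex 3.0 4.5 4.0
   vertex 4.5 2.5 2.0
  endloop
 endfacet
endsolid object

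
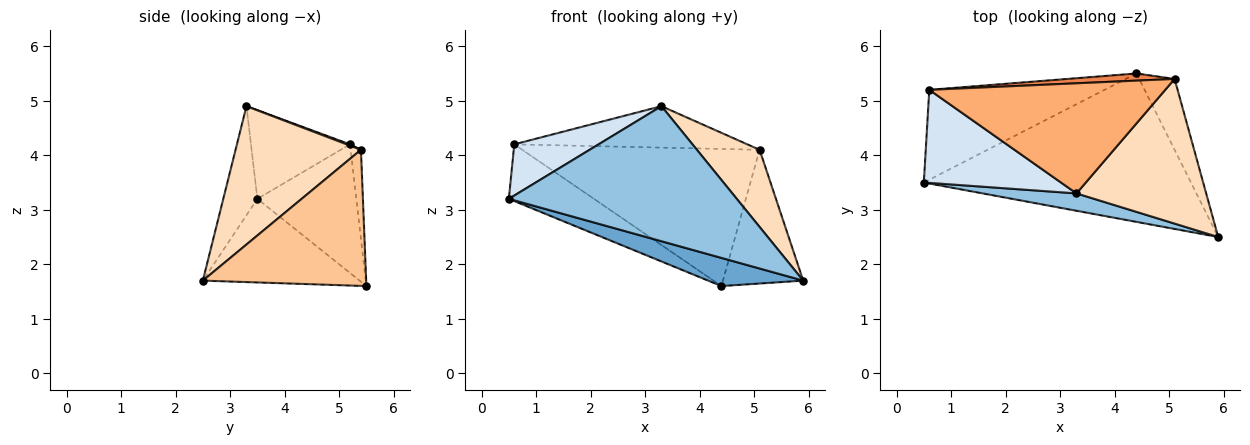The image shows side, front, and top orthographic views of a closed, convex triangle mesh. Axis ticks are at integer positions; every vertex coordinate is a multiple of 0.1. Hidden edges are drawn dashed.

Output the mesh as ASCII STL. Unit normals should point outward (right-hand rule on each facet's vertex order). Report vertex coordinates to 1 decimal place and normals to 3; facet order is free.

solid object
 facet normal -0.294 -0.178 -0.939
  outer loop
   vertex 4.4 5.5 1.6
   vertex 5.9 2.5 1.7
   vertex 0.5 3.5 3.2
  endloop
 endfacet
 facet normal -0.147 -0.981 0.126
  outer loop
   vertex 3.3 3.3 4.9
   vertex 0.5 3.5 3.2
   vertex 5.9 2.5 1.7
  endloop
 endfacet
 facet normal -0.527 0.454 -0.718
  outer loop
   vertex 0.6 5.2 4.2
   vertex 4.4 5.5 1.6
   vertex 0.5 3.5 3.2
  endloop
 endfacet
 facet normal -0.493 -0.419 0.762
  outer loop
   vertex 0.6 5.2 4.2
   vertex 0.5 3.5 3.2
   vertex 3.3 3.3 4.9
  endloop
 endfacet
 facet normal -0.043 0.998 0.052
  outer loop
   vertex 5.1 5.4 4.1
   vertex 4.4 5.5 1.6
   vertex 0.6 5.2 4.2
  endloop
 endfacet
 facet normal 0.005 0.352 0.936
  outer loop
   vertex 5.1 5.4 4.1
   vertex 0.6 5.2 4.2
   vertex 3.3 3.3 4.9
  endloop
 endfacet
 facet normal 0.874 0.429 -0.228
  outer loop
   vertex 5.1 5.4 4.1
   vertex 5.9 2.5 1.7
   vertex 4.4 5.5 1.6
  endloop
 endfacet
 facet normal 0.685 -0.343 0.643
  outer loop
   vertex 5.1 5.4 4.1
   vertex 3.3 3.3 4.9
   vertex 5.9 2.5 1.7
  endloop
 endfacet
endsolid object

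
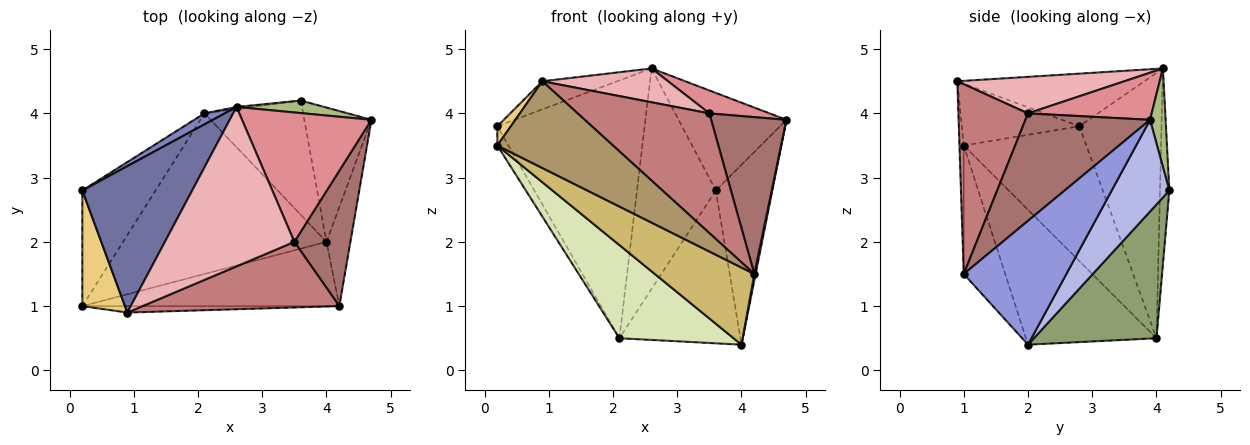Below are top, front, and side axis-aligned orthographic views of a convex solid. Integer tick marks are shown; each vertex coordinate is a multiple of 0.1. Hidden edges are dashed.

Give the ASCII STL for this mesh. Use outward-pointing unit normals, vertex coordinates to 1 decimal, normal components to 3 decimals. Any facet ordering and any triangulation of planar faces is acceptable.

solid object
 facet normal -0.426 0.171 0.889
  outer loop
   vertex 2.6 4.1 4.7
   vertex 0.2 2.8 3.8
   vertex 0.9 0.9 4.5
  endloop
 endfacet
 facet normal -0.487 0.873 0.037
  outer loop
   vertex 2.6 4.1 4.7
   vertex 2.1 4.0 0.5
   vertex 0.2 2.8 3.8
  endloop
 endfacet
 facet normal 0.982 -0.012 -0.190
  outer loop
   vertex 4.2 1.0 1.5
   vertex 4.0 2.0 0.4
   vertex 4.7 3.9 3.9
  endloop
 endfacet
 facet normal 0.633 0.621 -0.463
  outer loop
   vertex 3.6 4.2 2.8
   vertex 4.7 3.9 3.9
   vertex 4.0 2.0 0.4
  endloop
 endfacet
 facet normal 0.630 0.622 -0.465
  outer loop
   vertex 3.6 4.2 2.8
   vertex 4.0 2.0 0.4
   vertex 2.1 4.0 0.5
  endloop
 endfacet
 facet normal 0.142 0.982 0.126
  outer loop
   vertex 3.6 4.2 2.8
   vertex 2.6 4.1 4.7
   vertex 4.7 3.9 3.9
  endloop
 endfacet
 facet normal -0.118 0.993 -0.010
  outer loop
   vertex 3.6 4.2 2.8
   vertex 2.1 4.0 0.5
   vertex 2.6 4.1 4.7
  endloop
 endfacet
 facet normal -0.498 -0.435 -0.750
  outer loop
   vertex 0.2 1.0 3.5
   vertex 2.1 4.0 0.5
   vertex 4.0 2.0 0.4
  endloop
 endfacet
 facet normal -0.037 -0.997 -0.074
  outer loop
   vertex 0.2 1.0 3.5
   vertex 4.2 1.0 1.5
   vertex 0.9 0.9 4.5
  endloop
 endfacet
 facet normal -0.305 -0.732 -0.610
  outer loop
   vertex 0.2 1.0 3.5
   vertex 4.0 2.0 0.4
   vertex 4.2 1.0 1.5
  endloop
 endfacet
 facet normal -0.820 -0.094 0.565
  outer loop
   vertex 0.2 1.0 3.5
   vertex 0.9 0.9 4.5
   vertex 0.2 2.8 3.8
  endloop
 endfacet
 facet normal -0.876 0.079 -0.476
  outer loop
   vertex 0.2 1.0 3.5
   vertex 0.2 2.8 3.8
   vertex 2.1 4.0 0.5
  endloop
 endfacet
 facet normal 0.782 -0.472 0.408
  outer loop
   vertex 3.5 2.0 4.0
   vertex 4.2 1.0 1.5
   vertex 4.7 3.9 3.9
  endloop
 endfacet
 facet normal 0.420 -0.796 0.436
  outer loop
   vertex 3.5 2.0 4.0
   vertex 0.9 0.9 4.5
   vertex 4.2 1.0 1.5
  endloop
 endfacet
 facet normal 0.337 -0.164 0.927
  outer loop
   vertex 3.5 2.0 4.0
   vertex 4.7 3.9 3.9
   vertex 2.6 4.1 4.7
  endloop
 endfacet
 facet normal 0.266 -0.200 0.943
  outer loop
   vertex 3.5 2.0 4.0
   vertex 2.6 4.1 4.7
   vertex 0.9 0.9 4.5
  endloop
 endfacet
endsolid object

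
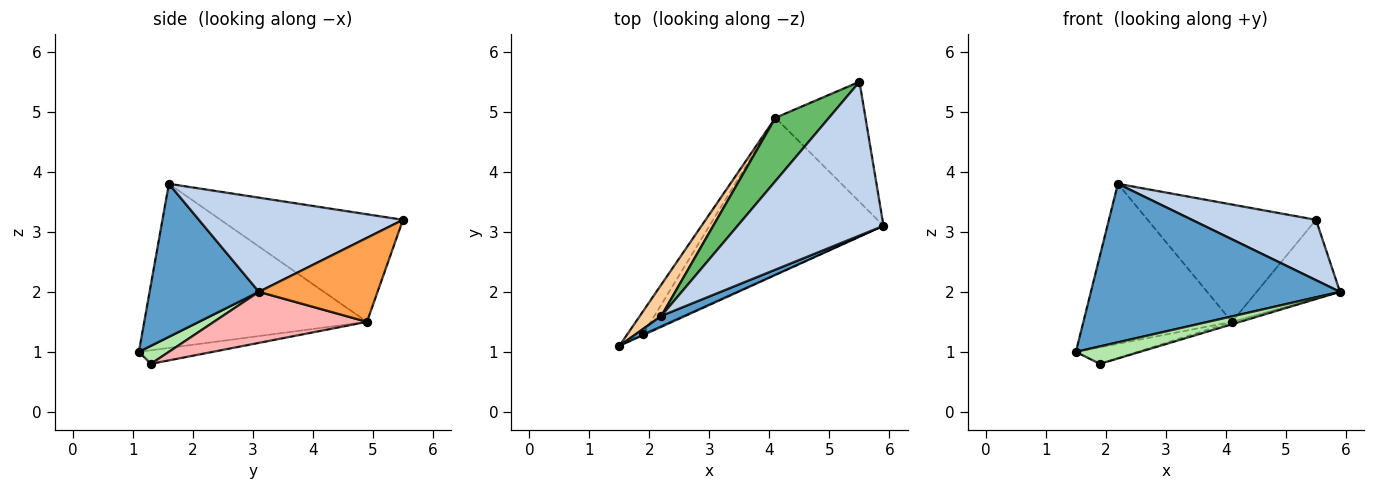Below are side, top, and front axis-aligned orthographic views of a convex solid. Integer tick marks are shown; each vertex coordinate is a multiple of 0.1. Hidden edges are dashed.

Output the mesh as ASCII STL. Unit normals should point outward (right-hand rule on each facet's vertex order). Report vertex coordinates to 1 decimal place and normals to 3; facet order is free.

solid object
 facet normal 0.401 -0.914 0.063
  outer loop
   vertex 2.2 1.6 3.8
   vertex 1.5 1.1 1.0
   vertex 5.9 3.1 2.0
  endloop
 endfacet
 facet normal 0.515 -0.313 0.798
  outer loop
   vertex 2.2 1.6 3.8
   vertex 5.9 3.1 2.0
   vertex 5.5 5.5 3.2
  endloop
 endfacet
 facet normal 0.615 0.432 -0.659
  outer loop
   vertex 4.1 4.9 1.5
   vertex 5.5 5.5 3.2
   vertex 5.9 3.1 2.0
  endloop
 endfacet
 facet normal -0.827 0.552 0.108
  outer loop
   vertex 4.1 4.9 1.5
   vertex 1.5 1.1 1.0
   vertex 2.2 1.6 3.8
  endloop
 endfacet
 facet normal -0.690 0.637 0.344
  outer loop
   vertex 4.1 4.9 1.5
   vertex 2.2 1.6 3.8
   vertex 5.5 5.5 3.2
  endloop
 endfacet
 facet normal 0.424 -0.904 -0.057
  outer loop
   vertex 1.9 1.3 0.8
   vertex 5.9 3.1 2.0
   vertex 1.5 1.1 1.0
  endloop
 endfacet
 facet normal -0.572 0.479 -0.665
  outer loop
   vertex 1.9 1.3 0.8
   vertex 1.5 1.1 1.0
   vertex 4.1 4.9 1.5
  endloop
 endfacet
 facet normal 0.281 0.015 -0.960
  outer loop
   vertex 1.9 1.3 0.8
   vertex 4.1 4.9 1.5
   vertex 5.9 3.1 2.0
  endloop
 endfacet
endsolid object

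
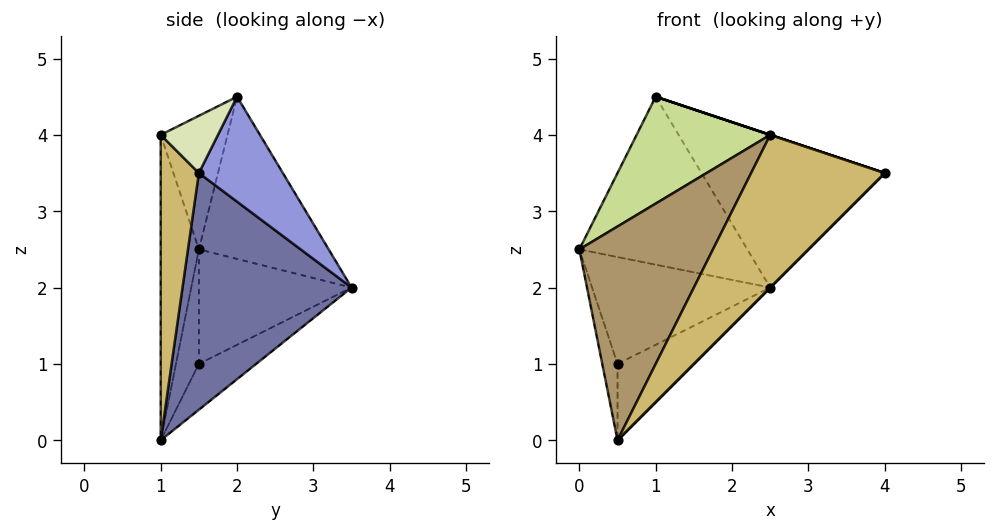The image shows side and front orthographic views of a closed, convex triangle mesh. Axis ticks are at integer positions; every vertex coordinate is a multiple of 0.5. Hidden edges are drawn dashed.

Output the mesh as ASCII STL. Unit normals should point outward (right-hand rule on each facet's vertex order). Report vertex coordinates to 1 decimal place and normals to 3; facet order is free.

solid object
 facet normal 0.707 0.000 -0.707
  outer loop
   vertex 0.5 1.0 0.0
   vertex 2.5 3.5 2.0
   vertex 4.0 1.5 3.5
  endloop
 endfacet
 facet normal -0.608 0.787 0.107
  outer loop
   vertex 1.0 2.0 4.5
   vertex 2.5 3.5 2.0
   vertex 0.0 1.5 2.5
  endloop
 endfacet
 facet normal 0.326 0.711 0.623
  outer loop
   vertex 1.0 2.0 4.5
   vertex 4.0 1.5 3.5
   vertex 2.5 3.5 2.0
  endloop
 endfacet
 facet normal -0.636 0.742 -0.212
  outer loop
   vertex 0.5 1.5 1.0
   vertex 0.0 1.5 2.5
   vertex 2.5 3.5 2.0
  endloop
 endfacet
 facet normal -0.802 0.535 -0.267
  outer loop
   vertex 0.5 1.5 1.0
   vertex 0.5 1.0 0.0
   vertex 0.0 1.5 2.5
  endloop
 endfacet
 facet normal -0.557 0.743 -0.371
  outer loop
   vertex 0.5 1.5 1.0
   vertex 2.5 3.5 2.0
   vertex 0.5 1.0 0.0
  endloop
 endfacet
 facet normal -0.408 -0.816 0.408
  outer loop
   vertex 2.5 1.0 4.0
   vertex 1.0 2.0 4.5
   vertex 0.0 1.5 2.5
  endloop
 endfacet
 facet normal 0.316 0.000 0.949
  outer loop
   vertex 2.5 1.0 4.0
   vertex 4.0 1.5 3.5
   vertex 1.0 2.0 4.5
  endloop
 endfacet
 facet normal -0.272 -0.953 0.136
  outer loop
   vertex 2.5 1.0 4.0
   vertex 0.0 1.5 2.5
   vertex 0.5 1.0 0.0
  endloop
 endfacet
 facet normal 0.272 -0.953 -0.136
  outer loop
   vertex 2.5 1.0 4.0
   vertex 0.5 1.0 0.0
   vertex 4.0 1.5 3.5
  endloop
 endfacet
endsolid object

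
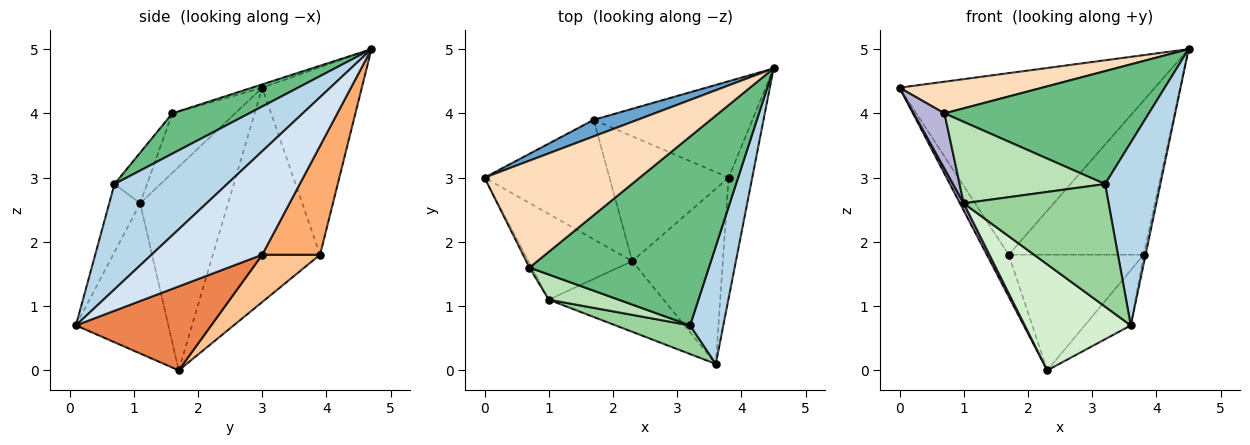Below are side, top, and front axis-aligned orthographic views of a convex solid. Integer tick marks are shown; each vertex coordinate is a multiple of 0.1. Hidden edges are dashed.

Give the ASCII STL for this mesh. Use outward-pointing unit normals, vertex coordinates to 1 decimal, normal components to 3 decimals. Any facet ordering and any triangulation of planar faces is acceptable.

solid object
 facet normal -0.362 0.928 0.085
  outer loop
   vertex 1.7 3.9 1.8
   vertex 0.0 3.0 4.4
   vertex 4.5 4.7 5.0
  endloop
 endfacet
 facet normal -0.851 0.174 -0.496
  outer loop
   vertex 1.7 3.9 1.8
   vertex 2.3 1.7 0.0
   vertex 0.0 3.0 4.4
  endloop
 endfacet
 facet normal 0.864 -0.424 0.273
  outer loop
   vertex 3.2 0.7 2.9
   vertex 3.6 0.1 0.7
   vertex 4.5 4.7 5.0
  endloop
 endfacet
 facet normal 0.975 0.017 -0.222
  outer loop
   vertex 3.8 3.0 1.8
   vertex 4.5 4.7 5.0
   vertex 3.6 0.1 0.7
  endloop
 endfacet
 facet normal 0.662 0.225 -0.715
  outer loop
   vertex 3.8 3.0 1.8
   vertex 3.6 0.1 0.7
   vertex 2.3 1.7 0.0
  endloop
 endfacet
 facet normal 0.342 0.797 -0.498
  outer loop
   vertex 3.8 3.0 1.8
   vertex 1.7 3.9 1.8
   vertex 4.5 4.7 5.0
  endloop
 endfacet
 facet normal 0.280 0.653 -0.704
  outer loop
   vertex 3.8 3.0 1.8
   vertex 2.3 1.7 0.0
   vertex 1.7 3.9 1.8
  endloop
 endfacet
 facet normal -0.020 -0.284 0.959
  outer loop
   vertex 0.7 1.6 4.0
   vertex 4.5 4.7 5.0
   vertex 0.0 3.0 4.4
  endloop
 endfacet
 facet normal 0.189 -0.504 0.843
  outer loop
   vertex 0.7 1.6 4.0
   vertex 3.2 0.7 2.9
   vertex 4.5 4.7 5.0
  endloop
 endfacet
 facet normal -0.204 -0.953 0.223
  outer loop
   vertex 1.0 1.1 2.6
   vertex 3.6 0.1 0.7
   vertex 3.2 0.7 2.9
  endloop
 endfacet
 facet normal -0.209 -0.934 0.289
  outer loop
   vertex 1.0 1.1 2.6
   vertex 3.2 0.7 2.9
   vertex 0.7 1.6 4.0
  endloop
 endfacet
 facet normal -0.587 -0.674 -0.449
  outer loop
   vertex 1.0 1.1 2.6
   vertex 2.3 1.7 0.0
   vertex 3.6 0.1 0.7
  endloop
 endfacet
 facet normal -0.890 -0.038 -0.454
  outer loop
   vertex 1.0 1.1 2.6
   vertex 0.0 3.0 4.4
   vertex 2.3 1.7 0.0
  endloop
 endfacet
 facet normal -0.898 -0.439 -0.036
  outer loop
   vertex 1.0 1.1 2.6
   vertex 0.7 1.6 4.0
   vertex 0.0 3.0 4.4
  endloop
 endfacet
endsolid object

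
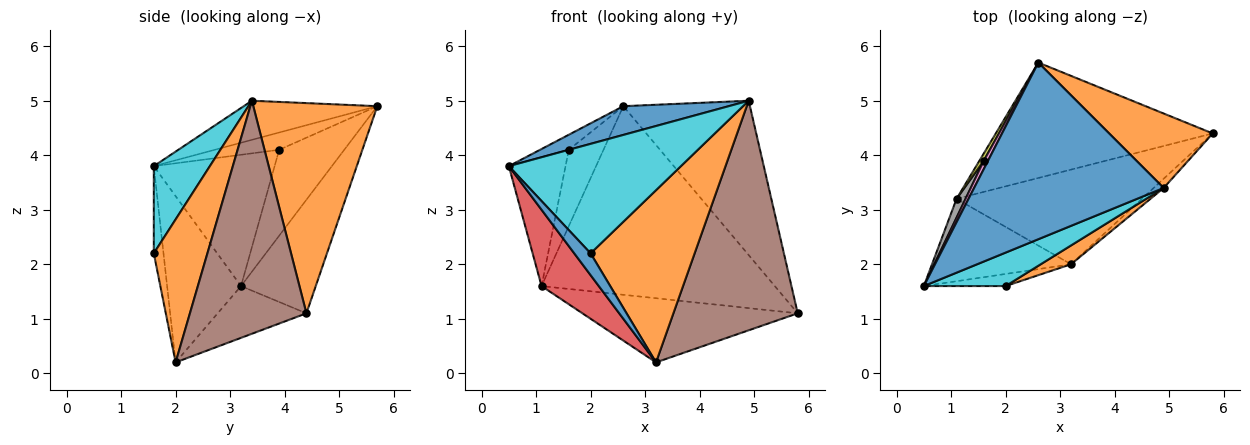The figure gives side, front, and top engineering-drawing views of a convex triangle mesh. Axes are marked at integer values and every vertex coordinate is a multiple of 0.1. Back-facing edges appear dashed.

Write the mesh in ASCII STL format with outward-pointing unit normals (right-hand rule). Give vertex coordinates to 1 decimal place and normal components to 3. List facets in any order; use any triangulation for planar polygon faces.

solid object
 facet normal -0.199 -0.157 0.967
  outer loop
   vertex 4.9 3.4 5.0
   vertex 2.6 5.7 4.9
   vertex 0.5 1.6 3.8
  endloop
 endfacet
 facet normal 0.661 0.676 0.326
  outer loop
   vertex 4.9 3.4 5.0
   vertex 5.8 4.4 1.1
   vertex 2.6 5.7 4.9
  endloop
 endfacet
 facet normal -0.264 0.823 -0.503
  outer loop
   vertex 1.1 3.2 1.6
   vertex 2.6 5.7 4.9
   vertex 5.8 4.4 1.1
  endloop
 endfacet
 facet normal -0.660 -0.511 -0.551
  outer loop
   vertex 3.2 2.0 0.2
   vertex 0.5 1.6 3.8
   vertex 1.1 3.2 1.6
  endloop
 endfacet
 facet normal -0.225 0.547 -0.807
  outer loop
   vertex 3.2 2.0 0.2
   vertex 1.1 3.2 1.6
   vertex 5.8 4.4 1.1
  endloop
 endfacet
 facet normal 0.683 -0.729 -0.029
  outer loop
   vertex 3.2 2.0 0.2
   vertex 5.8 4.4 1.1
   vertex 4.9 3.4 5.0
  endloop
 endfacet
 facet normal -0.891 0.398 0.219
  outer loop
   vertex 1.6 3.9 4.1
   vertex 0.5 1.6 3.8
   vertex 2.6 5.7 4.9
  endloop
 endfacet
 facet normal -0.904 0.424 0.062
  outer loop
   vertex 1.6 3.9 4.1
   vertex 1.1 3.2 1.6
   vertex 0.5 1.6 3.8
  endloop
 endfacet
 facet normal -0.882 0.470 0.045
  outer loop
   vertex 1.6 3.9 4.1
   vertex 2.6 5.7 4.9
   vertex 1.1 3.2 1.6
  endloop
 endfacet
 facet normal 0.297 -0.913 0.279
  outer loop
   vertex 2.0 1.6 2.2
   vertex 4.9 3.4 5.0
   vertex 0.5 1.6 3.8
  endloop
 endfacet
 facet normal -0.460 -0.776 -0.431
  outer loop
   vertex 2.0 1.6 2.2
   vertex 0.5 1.6 3.8
   vertex 3.2 2.0 0.2
  endloop
 endfacet
 facet normal 0.456 -0.885 0.097
  outer loop
   vertex 2.0 1.6 2.2
   vertex 3.2 2.0 0.2
   vertex 4.9 3.4 5.0
  endloop
 endfacet
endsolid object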